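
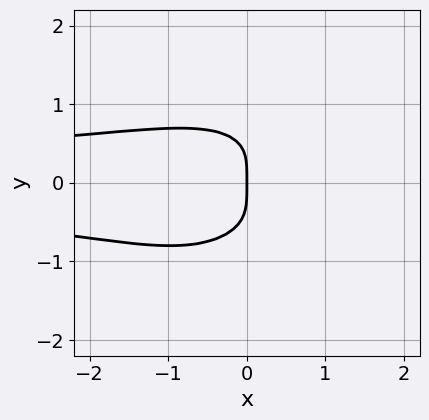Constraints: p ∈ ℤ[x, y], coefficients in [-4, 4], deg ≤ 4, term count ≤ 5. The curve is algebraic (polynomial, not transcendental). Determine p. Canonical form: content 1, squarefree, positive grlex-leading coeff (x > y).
deg p = 4. No degree-3 curve has this shape.
From the axis intercepts and sections: it crosses the x-axis at the gridline x = 0; it crosses the y-axis at the gridline y = 0.
Together with the visible shape, these determine p as stated.

2*x^2*y^2 - x*y^3 + 3*y^4 + 2*x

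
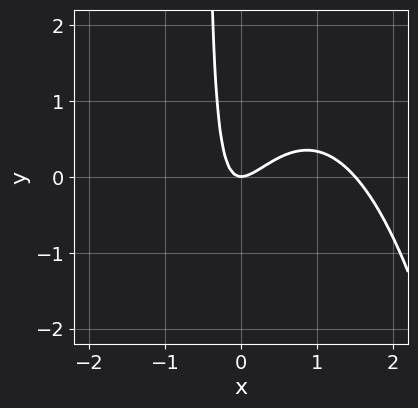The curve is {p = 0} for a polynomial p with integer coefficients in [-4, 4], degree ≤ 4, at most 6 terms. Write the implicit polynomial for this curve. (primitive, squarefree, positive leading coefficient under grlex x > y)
2*x^3 - 3*x^2 + 2*x*y + y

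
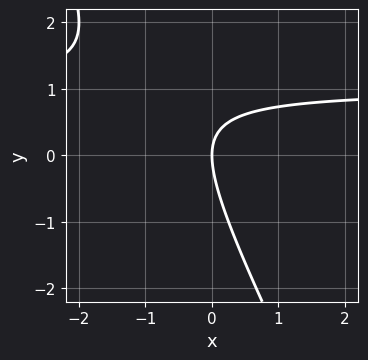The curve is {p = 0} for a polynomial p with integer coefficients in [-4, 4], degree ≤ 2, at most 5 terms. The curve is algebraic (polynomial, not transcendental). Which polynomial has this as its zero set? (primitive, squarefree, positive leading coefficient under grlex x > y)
1. Degree: a generic line meets the curve in up to 2 points, so deg p = 2.
2. Reading off the gridlines: it crosses the x-axis at the gridline x = 0; it crosses the y-axis at the gridline y = 0.
3. Assembling these constraints gives the stated polynomial.

2*x*y + y^2 - 2*x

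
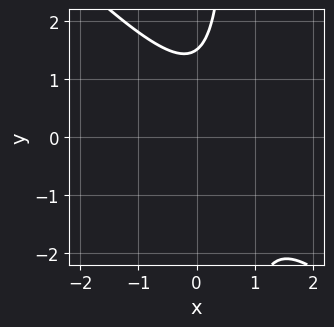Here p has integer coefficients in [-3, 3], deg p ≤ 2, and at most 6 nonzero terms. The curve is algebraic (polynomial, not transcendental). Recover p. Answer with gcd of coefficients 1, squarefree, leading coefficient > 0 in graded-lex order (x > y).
First, deg p = 2. No degree-1 curve has this shape.
Next, from the axis intercepts and sections: it misses every integer gridline on the x-axis.
Finally, fitting integer coefficients to these (and the overall shape) gives p.

3*x^2 + 3*x*y - 3*x - 2*y + 3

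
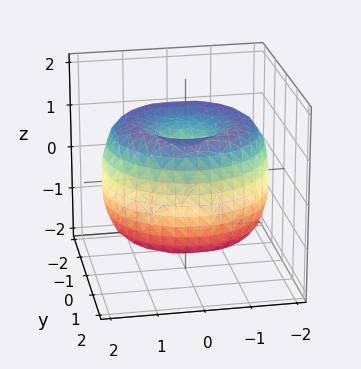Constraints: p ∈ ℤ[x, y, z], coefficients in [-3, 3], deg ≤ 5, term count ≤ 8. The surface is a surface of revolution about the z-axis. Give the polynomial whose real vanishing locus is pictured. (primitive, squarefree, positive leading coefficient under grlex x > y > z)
1. deg p = 4.
2. By symmetry, the surface is invariant under rotation about z: p = q(x² + y², z).
3. Observable constraints: a circular section at z = -1 has radius between 0 and 1.
4. Assembling these constraints gives the stated polynomial.

x^4 + 2*x^2*y^2 + y^4 - 3*x^2 - 3*y^2 + 2*z^2 - 1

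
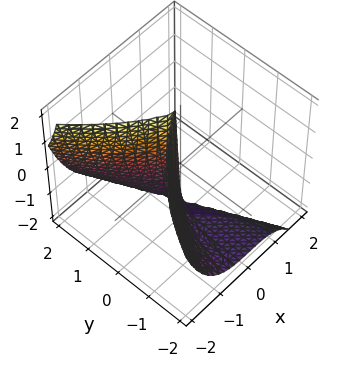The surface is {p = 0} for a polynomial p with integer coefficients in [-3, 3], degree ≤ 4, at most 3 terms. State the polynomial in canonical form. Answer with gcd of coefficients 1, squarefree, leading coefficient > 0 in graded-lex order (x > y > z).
2*x^3 + 2*y^2*z + 3*y^2

The degree is 3 — a generic line meets the surface in up to 3 points.
Reading off the gridlines: it meets the x-axis at x = 0 (among the integer gridlines); every point of the z-axis in the box is on the surface; it crosses the y-axis at the gridline y = 0.
Assembling these constraints gives the stated polynomial.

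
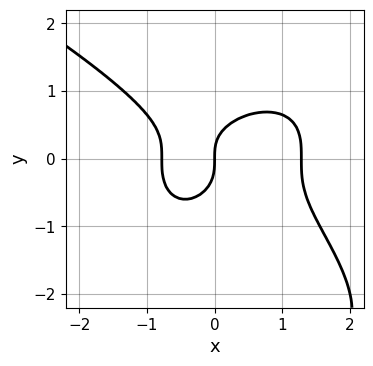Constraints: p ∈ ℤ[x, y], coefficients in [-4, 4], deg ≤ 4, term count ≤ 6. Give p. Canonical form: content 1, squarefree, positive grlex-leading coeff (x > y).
The degree is 4 — no degree-3 curve has this shape.
Reading off the gridlines: one y-axis crossing is at y = 0; one x-axis crossing is at x = 0.
These observations pin down the coefficients.

y^4 + 2*x^3 + 3*y^3 - x^2 - 2*x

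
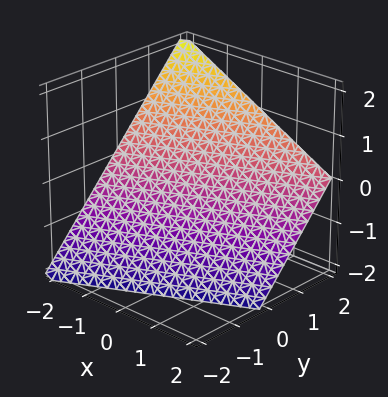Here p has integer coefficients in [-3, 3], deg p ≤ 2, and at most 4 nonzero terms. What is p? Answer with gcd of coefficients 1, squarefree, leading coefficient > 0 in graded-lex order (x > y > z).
(a) The degree is 1 — every cross-section is a straight line — this is a plane.
(b) Observable constraints: it crosses the y-axis at the gridline y = 1; it crosses the z-axis at the gridline z = -1.
(c) Assembling these constraints gives the stated polynomial.

x - 2*y + 2*z + 2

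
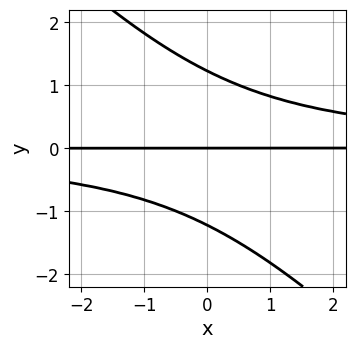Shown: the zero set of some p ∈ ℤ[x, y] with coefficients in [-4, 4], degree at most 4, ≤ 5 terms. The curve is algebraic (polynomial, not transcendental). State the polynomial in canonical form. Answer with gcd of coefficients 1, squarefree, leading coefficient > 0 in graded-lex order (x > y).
(a) deg p = 3. No degree-2 curve has this shape.
(b) Against the integer gridlines: it meets the y-axis at y = 0 (among the integer gridlines); the visible x-axis segment lies entirely on the curve.
(c) The integer polynomial consistent with all of this is the stated p.

2*x*y^2 + 2*y^3 - 3*y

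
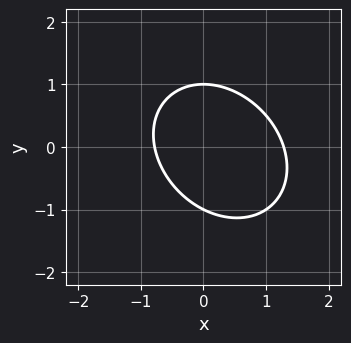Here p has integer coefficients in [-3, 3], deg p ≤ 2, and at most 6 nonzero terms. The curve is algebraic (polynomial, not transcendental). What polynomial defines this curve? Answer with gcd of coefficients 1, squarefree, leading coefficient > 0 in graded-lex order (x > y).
(a) Degree: the shape is more complex than any degree-1 curve, so deg p = 2.
(b) Against the integer gridlines: the y-axis gridline crossings are at y ∈ {-1, 1}.
(c) Matching integer coefficients to the picture gives p.

2*x^2 + x*y + 2*y^2 - x - 2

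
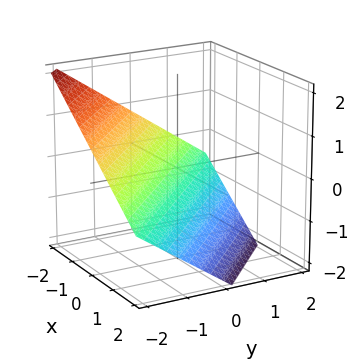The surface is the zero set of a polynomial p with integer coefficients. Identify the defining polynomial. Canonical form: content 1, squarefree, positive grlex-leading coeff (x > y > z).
2*x + 2*y + 3*z + 2

1. The degree is 1 — every cross-section is a straight line — this is a plane.
2. Checking where it meets the axes: it crosses the y-axis at the gridline y = -1; it crosses the x-axis at the gridline x = -1.
3. Matching integer coefficients to the picture gives p.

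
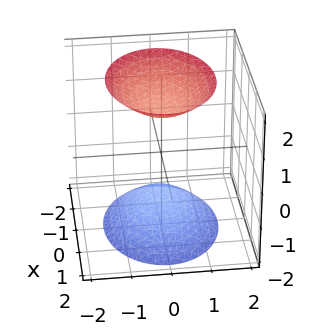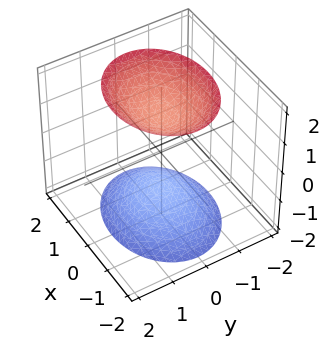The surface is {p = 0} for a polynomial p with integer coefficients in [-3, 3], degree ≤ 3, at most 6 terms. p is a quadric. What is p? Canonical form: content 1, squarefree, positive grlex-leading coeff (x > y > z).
2*x^2 + 3*y^2 - 2*z^2 + 3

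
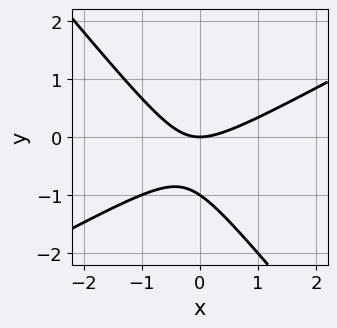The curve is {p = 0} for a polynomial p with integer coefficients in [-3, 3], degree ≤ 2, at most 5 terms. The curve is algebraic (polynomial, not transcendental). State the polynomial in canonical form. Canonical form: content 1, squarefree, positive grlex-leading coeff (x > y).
(a) Degree: the shape is more complex than any degree-1 curve, so deg p = 2.
(b) Checking where it meets the axes: it crosses the x-axis at the gridline x = 0; the y-axis gridline crossings are at y ∈ {-1, 0}.
(c) Solving for integer coefficients yields p as stated.

2*x^2 - 2*x*y - 3*y^2 - 3*y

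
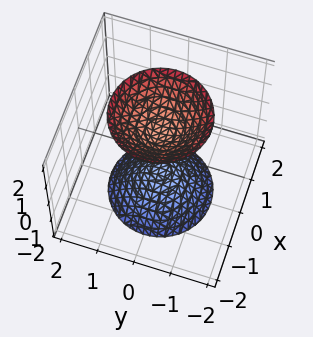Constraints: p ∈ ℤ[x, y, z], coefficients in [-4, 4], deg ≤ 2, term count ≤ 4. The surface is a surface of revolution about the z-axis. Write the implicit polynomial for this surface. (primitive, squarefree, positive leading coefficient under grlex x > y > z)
2*x^2 + 2*y^2 - z^2 + 1

There are 2 components. Treating them together as one polynomial.
The degree is 2 — a generic line meets the surface in up to 2 points.
Symmetry: every cross-section ⟂ z is a circle, so x, y appear only via x² + y².
From the visible intercepts: the z-axis gridline crossings are at z ∈ {-1, 1}; the surface avoids every integer x-axis point in the box; a circular section at z = -2 has radius between 1 and 2.
Fitting integer coefficients to these (and the overall shape) gives p.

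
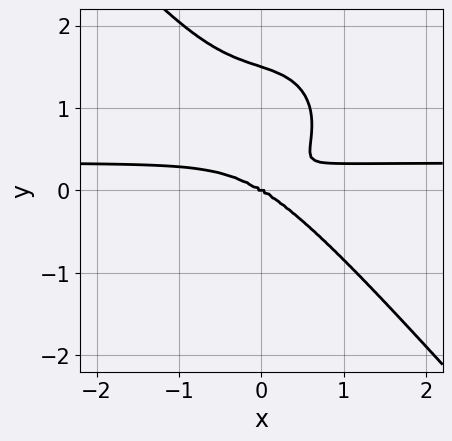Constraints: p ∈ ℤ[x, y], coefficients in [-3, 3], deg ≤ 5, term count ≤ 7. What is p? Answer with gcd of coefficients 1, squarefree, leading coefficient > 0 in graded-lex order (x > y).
3*x^3*y + 2*y^4 - x^3 + x*y^2 - 3*y^3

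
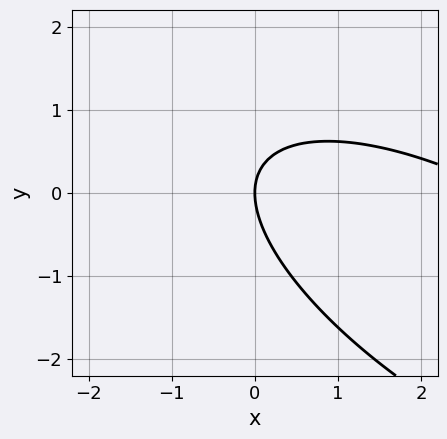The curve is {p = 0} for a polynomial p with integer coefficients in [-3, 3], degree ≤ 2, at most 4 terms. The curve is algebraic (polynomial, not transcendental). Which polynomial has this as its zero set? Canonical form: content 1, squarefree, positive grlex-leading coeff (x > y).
x^2 + 2*x*y + 2*y^2 - 3*x

Degree: no degree-1 curve has this shape, so deg p = 2.
From the visible intercepts: it meets the x-axis at x = 0 (among the integer gridlines); one y-axis crossing is at y = 0.
Together with the visible shape, these determine p as stated.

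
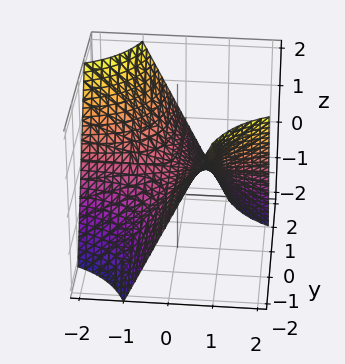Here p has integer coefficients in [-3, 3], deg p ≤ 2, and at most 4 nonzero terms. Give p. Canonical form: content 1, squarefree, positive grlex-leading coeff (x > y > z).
1. deg p = 2. A hyperbolic paraboloid; a quadric.
2. Against the integer gridlines: the visible x-axis segment lies entirely on the surface; one z-axis crossing is at z = 0; the visible y-axis segment lies entirely on the surface.
3. Together with the visible shape, these determine p as stated.

x*y + z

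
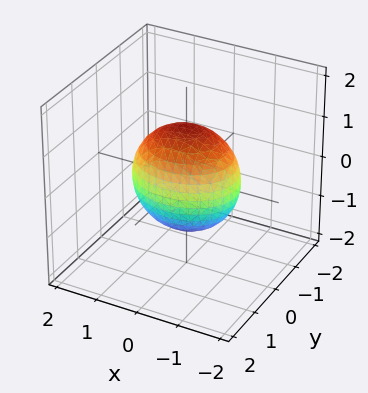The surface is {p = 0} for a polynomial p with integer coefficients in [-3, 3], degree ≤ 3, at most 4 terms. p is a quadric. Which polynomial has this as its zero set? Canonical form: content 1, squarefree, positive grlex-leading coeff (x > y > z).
1. deg p = 2.
2. Symmetries: the z ↦ −z reflection is a symmetry, so z appears only in even powers; the x ↦ −x reflection is a symmetry, so x appears only in even powers; the y ↦ −y reflection is a symmetry, so y appears only in even powers.
3. Against the integer gridlines: among the integer gridlines, it crosses the y-axis at y ∈ {-1, 1}.
4. Assembling these constraints gives the stated polynomial.

2*x^2 + 3*y^2 + 2*z^2 - 3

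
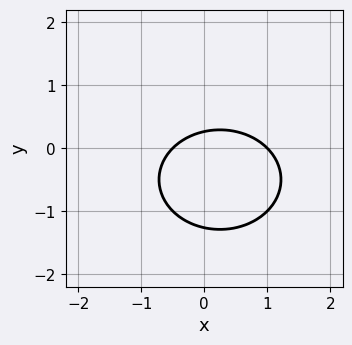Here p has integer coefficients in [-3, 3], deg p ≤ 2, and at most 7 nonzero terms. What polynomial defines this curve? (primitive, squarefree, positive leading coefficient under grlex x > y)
2*x^2 + 3*y^2 - x + 3*y - 1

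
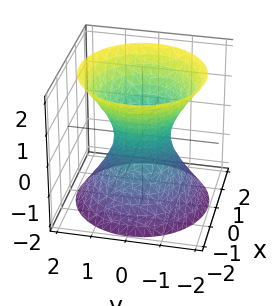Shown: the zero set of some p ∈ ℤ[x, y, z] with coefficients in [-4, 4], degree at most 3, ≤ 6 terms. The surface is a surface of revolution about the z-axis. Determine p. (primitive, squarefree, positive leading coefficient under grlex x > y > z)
3*x^2 + 3*y^2 - 2*z^2 - 2

deg p = 2.
By symmetry, every cross-section ⟂ z is a circle, so x, y appear only via x² + y².
From the visible intercepts: no z-intercept at any integer in the box; a circular section at z = 0 has radius between 0 and 1.
The integer polynomial consistent with all of this is the stated p.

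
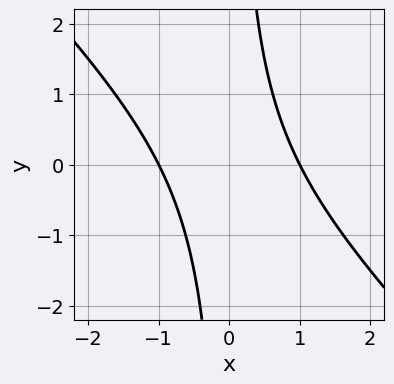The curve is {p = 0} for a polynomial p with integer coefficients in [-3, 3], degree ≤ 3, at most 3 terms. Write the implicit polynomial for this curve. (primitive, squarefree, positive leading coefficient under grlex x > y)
(a) The degree is 2 — no degree-1 curve has this shape.
(b) From the visible intercepts: no y-intercept at any integer in the box; among the integer gridlines, it crosses the x-axis at x ∈ {-1, 1}.
(c) Putting this together gives p.

x^2 + x*y - 1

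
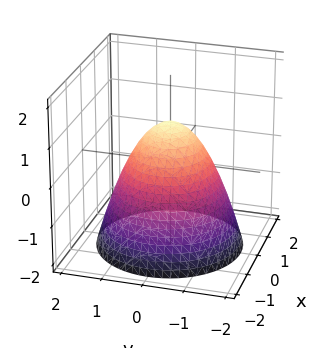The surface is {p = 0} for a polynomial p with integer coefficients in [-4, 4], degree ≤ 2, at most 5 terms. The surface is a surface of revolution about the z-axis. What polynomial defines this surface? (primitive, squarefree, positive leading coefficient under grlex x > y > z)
First, deg p = 2.
Next, symmetry: every cross-section ⟂ z is a circle, so x, y appear only via x² + y².
Next, from the axis intercepts and sections: a circular section at z = -2 has radius between 1 and 2; among the integer gridlines, it crosses the x-axis at x ∈ {-1, 1}; one z-axis crossing is at z = 1; among the integer gridlines, it crosses the y-axis at y ∈ {-1, 1}.
Finally, the integer polynomial consistent with all of this is the stated p.

x^2 + y^2 + z - 1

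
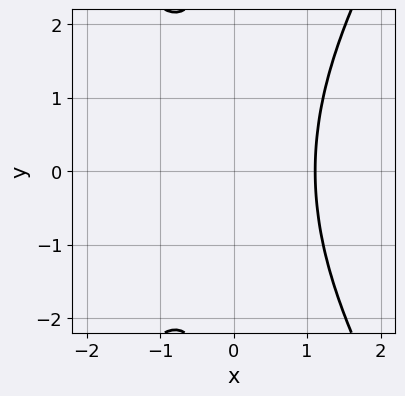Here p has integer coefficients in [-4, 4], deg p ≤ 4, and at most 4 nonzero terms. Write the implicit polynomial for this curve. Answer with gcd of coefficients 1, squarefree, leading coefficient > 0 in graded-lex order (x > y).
3*x^3 - x*y^2 - x - 3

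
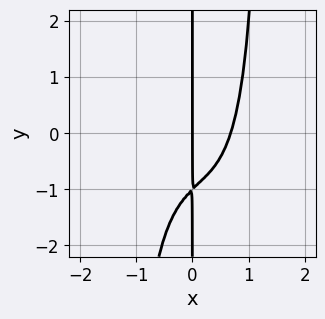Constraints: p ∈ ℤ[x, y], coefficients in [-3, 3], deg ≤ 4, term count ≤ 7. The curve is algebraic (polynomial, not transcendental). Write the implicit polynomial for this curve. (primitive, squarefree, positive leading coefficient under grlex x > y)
First, degree: the shape is more complex than any degree-3 curve, so deg p = 4.
Then, from the visible intercepts: it meets the x-axis at x = 0 (among the integer gridlines); the visible y-axis segment lies entirely on the curve.
Finally, solving for integer coefficients yields p as stated.

2*x^4 + x^3*y + 2*x^2 - 2*x*y - 2*x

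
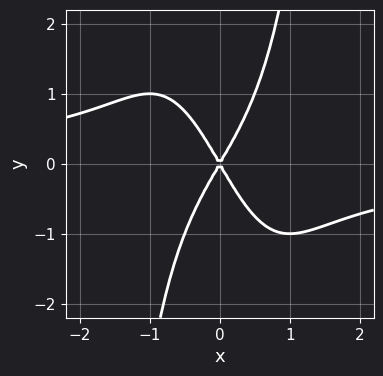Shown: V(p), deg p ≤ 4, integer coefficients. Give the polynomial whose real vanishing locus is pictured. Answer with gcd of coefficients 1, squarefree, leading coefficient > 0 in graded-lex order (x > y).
1. deg p = 4.
2. Reading off the gridlines: it crosses the x-axis at the gridline x = 0; it crosses the y-axis at the gridline y = 0.
3. Matching integer coefficients to the picture gives p.

2*x^3*y + 3*x^2 - y^2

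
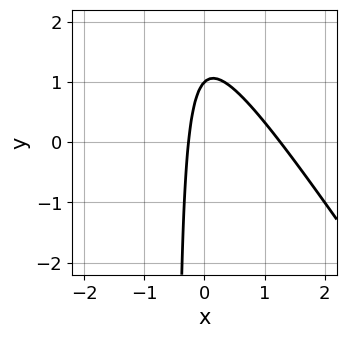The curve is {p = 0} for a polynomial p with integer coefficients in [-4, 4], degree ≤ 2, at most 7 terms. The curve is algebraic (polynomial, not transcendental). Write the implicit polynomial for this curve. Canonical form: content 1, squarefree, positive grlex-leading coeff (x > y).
The degree is 2 — a generic line meets the curve in up to 2 points.
Observable constraints: it crosses the y-axis at the gridline y = 1.
The integer polynomial consistent with all of this is the stated p.

3*x^2 + 2*x*y - 3*x + y - 1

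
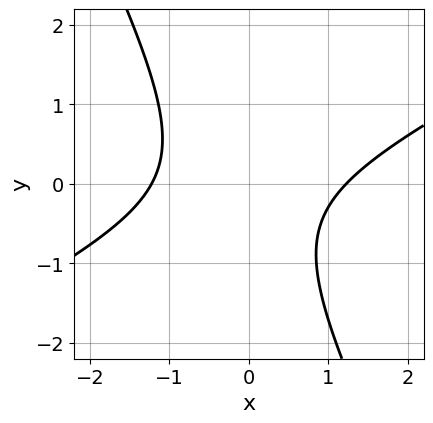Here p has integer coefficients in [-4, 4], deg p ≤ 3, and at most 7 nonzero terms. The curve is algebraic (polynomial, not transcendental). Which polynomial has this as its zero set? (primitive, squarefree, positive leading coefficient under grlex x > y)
1. deg p = 2. No degree-1 curve has this shape.
2. From the visible intercepts: it misses every integer gridline on the y-axis.
3. Together with the visible shape, these determine p as stated.

2*x^2 - 3*x*y - 2*y^2 - y - 3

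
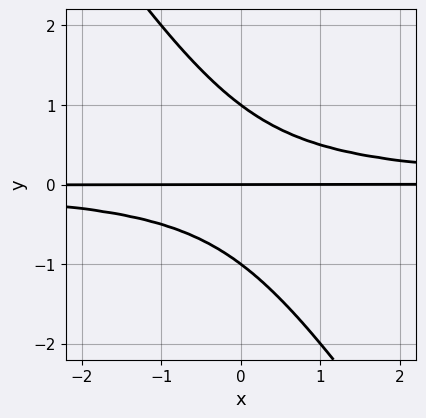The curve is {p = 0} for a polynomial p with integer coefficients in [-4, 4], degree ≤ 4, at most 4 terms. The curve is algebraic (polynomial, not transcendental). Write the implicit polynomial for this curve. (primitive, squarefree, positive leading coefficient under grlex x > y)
(a) The degree is 3 — a generic line meets the curve in up to 3 points.
(b) From the axis intercepts and sections: among the integer gridlines, it crosses the y-axis at y ∈ {-1, 0, 1}; the visible x-axis segment lies entirely on the curve.
(c) Matching integer coefficients to the picture gives p.

3*x*y^2 + 2*y^3 - 2*y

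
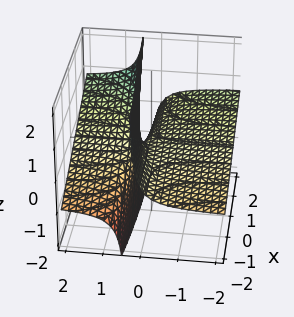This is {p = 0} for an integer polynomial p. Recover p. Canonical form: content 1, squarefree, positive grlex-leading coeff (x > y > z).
x*y - 3*y*z + z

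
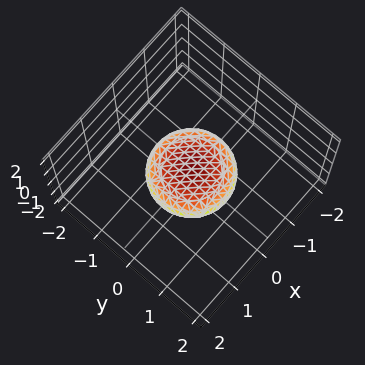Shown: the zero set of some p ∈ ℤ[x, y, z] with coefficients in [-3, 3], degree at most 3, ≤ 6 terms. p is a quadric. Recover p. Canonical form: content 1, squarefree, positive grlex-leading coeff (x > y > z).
x^2 + y^2 + 3*z^2 - 1

deg p = 2. A closed, bounded, convex surface; a quadric.
Symmetries: mirror symmetry z ↦ −z ⇒ only even powers of z; rotational symmetry about the z-axis ⇒ p depends on x, y only through x² + y².
Reading off the gridlines: the x-axis gridline crossings are at x ∈ {-1, 1}; among the integer gridlines, it crosses the y-axis at y ∈ {-1, 1}.
These observations pin down the coefficients.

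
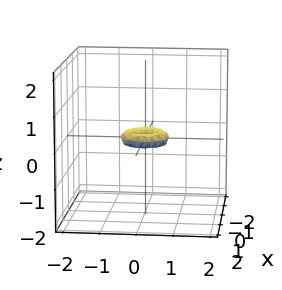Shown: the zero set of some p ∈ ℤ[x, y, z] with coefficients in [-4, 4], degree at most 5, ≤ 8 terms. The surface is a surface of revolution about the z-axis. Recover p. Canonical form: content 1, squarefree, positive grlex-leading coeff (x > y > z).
2*x^4 + 4*x^2*y^2 + 2*y^4 - x^2 - y^2 + 3*z^2

(a) The degree is 4 — no degree-3 surface has this shape.
(b) Symmetries: every cross-section ⟂ z is a circle, so x, y appear only via x² + y².
(c) Checking where it meets the axes: a circular section at z = 0 has radius between 0 and 1; it crosses the z-axis at the gridline z = 0.
(d) These observations pin down the coefficients.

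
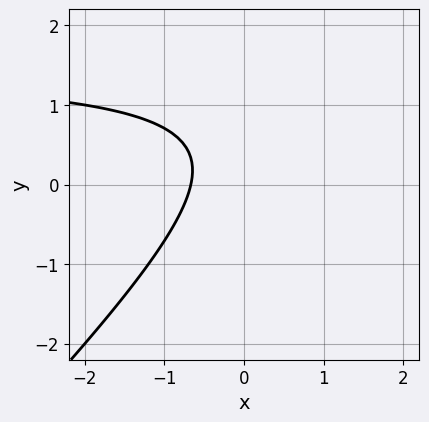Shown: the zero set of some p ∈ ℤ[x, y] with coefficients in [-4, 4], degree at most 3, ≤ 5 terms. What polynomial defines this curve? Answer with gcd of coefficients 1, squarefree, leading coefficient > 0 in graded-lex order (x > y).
2*x*y - 2*y^2 - 3*x + 2*y - 2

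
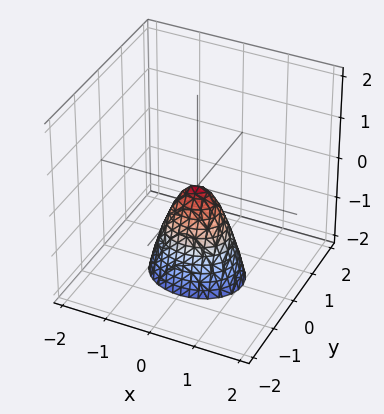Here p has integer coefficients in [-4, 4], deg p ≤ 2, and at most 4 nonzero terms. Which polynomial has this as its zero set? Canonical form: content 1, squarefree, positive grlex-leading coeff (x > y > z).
2*x^2 + 3*y^2 + z

(a) Degree: a single bowl opening along one axis; a quadric, so deg p = 2.
(b) Symmetries: it's symmetric under x → −x, forcing even powers of x; it's symmetric under y → −y, forcing even powers of y.
(c) From the visible intercepts: one y-axis crossing is at y = 0; one z-axis crossing is at z = 0; it meets the x-axis at x = 0 (among the integer gridlines).
(d) Together with the visible shape, these determine p as stated.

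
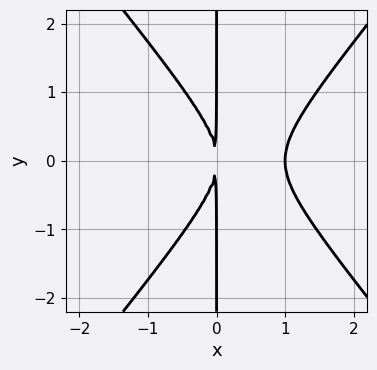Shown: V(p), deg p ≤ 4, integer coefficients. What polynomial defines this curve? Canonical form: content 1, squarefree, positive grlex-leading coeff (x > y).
3*x^3 - 2*x*y^2 - 3*x^2

The degree is 3 — no degree-2 curve has this shape.
Symmetries: it's symmetric under y → −y, forcing even powers of y.
Against the integer gridlines: it meets the x-axis at x = 1 (among the integer gridlines); the visible y-axis segment lies entirely on the curve.
Putting this together gives p.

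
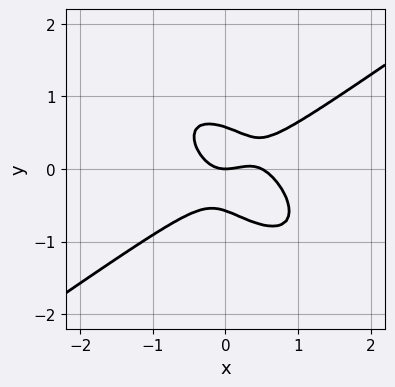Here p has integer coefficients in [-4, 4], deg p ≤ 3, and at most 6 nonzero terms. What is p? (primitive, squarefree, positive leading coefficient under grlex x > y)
2*x^3 - 2*x*y^2 - 3*y^3 - x^2 + y

(a) deg p = 3.
(b) Reading off the gridlines: one y-axis crossing is at y = 0; one x-axis crossing is at x = 0.
(c) Together with the visible shape, these determine p as stated.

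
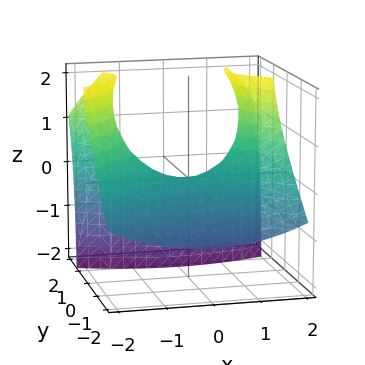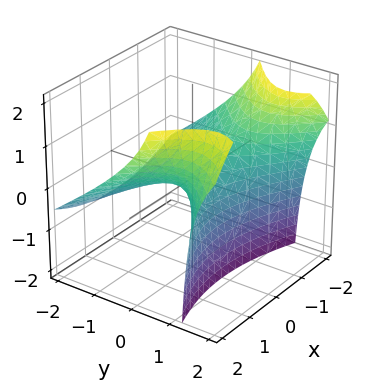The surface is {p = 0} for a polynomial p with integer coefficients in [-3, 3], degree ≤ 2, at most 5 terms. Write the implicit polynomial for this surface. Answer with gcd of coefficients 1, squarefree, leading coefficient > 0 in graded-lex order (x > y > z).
x^2 - 2*y^2 + 3*y*z - 3*z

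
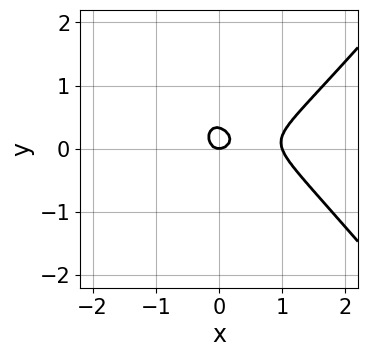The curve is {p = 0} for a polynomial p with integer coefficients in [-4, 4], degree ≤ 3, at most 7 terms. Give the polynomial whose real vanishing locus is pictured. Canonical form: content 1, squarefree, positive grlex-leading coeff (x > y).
3*x^3 - 2*x*y^2 - 3*x^2 - 3*y^2 + y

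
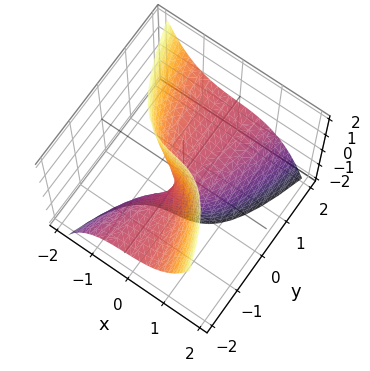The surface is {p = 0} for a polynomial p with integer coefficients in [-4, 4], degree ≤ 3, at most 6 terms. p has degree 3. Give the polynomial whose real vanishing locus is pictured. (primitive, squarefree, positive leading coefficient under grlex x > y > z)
The degree is 3 — no degree-2 surface has this shape.
Observable constraints: it meets the x-axis at x = 0 (among the integer gridlines); one z-axis crossing is at z = 0; every point of the y-axis in the box is on the surface.
Putting this together gives p.

2*x^3 + 3*y*z + x + z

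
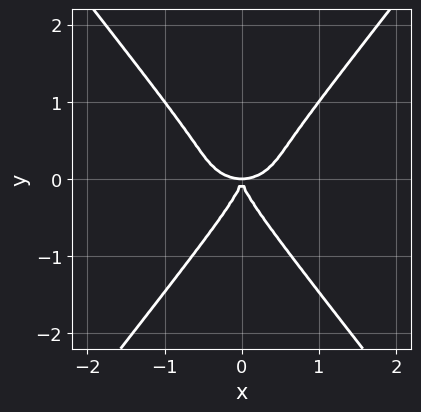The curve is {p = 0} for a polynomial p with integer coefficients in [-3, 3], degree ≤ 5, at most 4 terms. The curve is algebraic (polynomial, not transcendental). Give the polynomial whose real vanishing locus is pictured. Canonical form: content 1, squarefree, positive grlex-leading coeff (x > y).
x^4 + x^2*y^2 - y^4 - x^2*y

First, degree: the shape is more complex than any degree-3 curve, so deg p = 4.
Next, symmetries: mirror symmetry x ↦ −x ⇒ only even powers of x.
Then, from the visible intercepts: one y-axis crossing is at y = 0; it meets the x-axis at x = 0 (among the integer gridlines).
Finally, these observations pin down the coefficients.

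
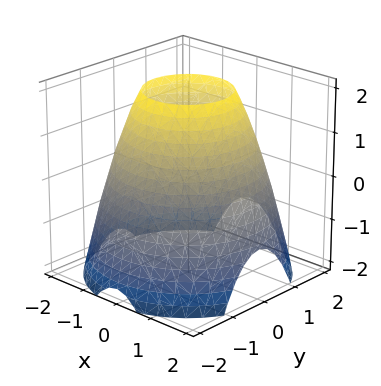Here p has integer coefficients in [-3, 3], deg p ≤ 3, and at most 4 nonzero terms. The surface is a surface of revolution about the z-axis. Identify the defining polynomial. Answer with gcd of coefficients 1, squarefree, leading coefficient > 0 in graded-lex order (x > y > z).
deg p = 2.
Symmetry: every cross-section ⟂ z is a circle, so x, y appear only via x² + y².
From the axis intercepts and sections: a circular section at z = 1 has radius between 1 and 2; the surface avoids every integer z-axis point in the box.
Solving for integer coefficients yields p as stated.

x^2 + y^2 + z - 3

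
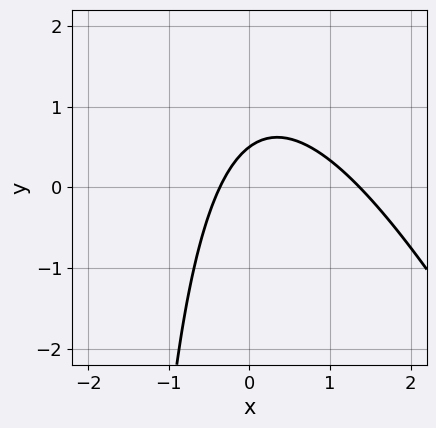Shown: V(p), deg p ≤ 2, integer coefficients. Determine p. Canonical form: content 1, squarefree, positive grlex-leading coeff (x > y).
2*x^2 + x*y - 2*x + 2*y - 1

First, degree: the shape is more complex than any degree-1 curve, so deg p = 2.
Finally, matching integer coefficients to the picture gives p.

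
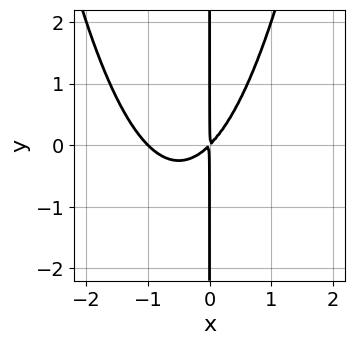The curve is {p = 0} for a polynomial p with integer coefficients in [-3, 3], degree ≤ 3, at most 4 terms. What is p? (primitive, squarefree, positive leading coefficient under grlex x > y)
(a) deg p = 3. No degree-2 curve has this shape.
(b) From the visible intercepts: every point of the y-axis in the box is on the curve; one x-axis crossing is at x = -1.
(c) Solving for integer coefficients yields p as stated.

x^3 + x^2 - x*y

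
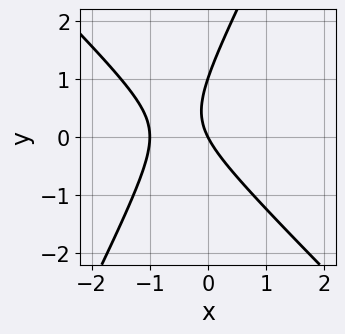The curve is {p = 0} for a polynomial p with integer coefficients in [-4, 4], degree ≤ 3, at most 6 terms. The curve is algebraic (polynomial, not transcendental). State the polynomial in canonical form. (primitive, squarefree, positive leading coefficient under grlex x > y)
2*x^2 + x*y - y^2 + 2*x + y

First, the degree is 2 — no degree-1 curve has this shape.
Next, checking where it meets the axes: among the integer gridlines, it crosses the x-axis at x ∈ {-1, 0}; the y-axis gridline crossings are at y ∈ {0, 1}.
Finally, together with the visible shape, these determine p as stated.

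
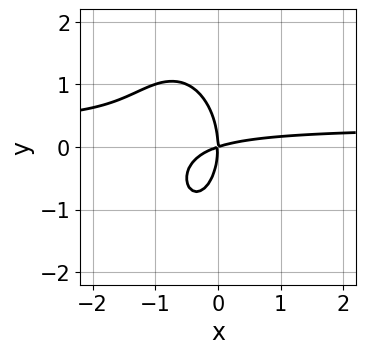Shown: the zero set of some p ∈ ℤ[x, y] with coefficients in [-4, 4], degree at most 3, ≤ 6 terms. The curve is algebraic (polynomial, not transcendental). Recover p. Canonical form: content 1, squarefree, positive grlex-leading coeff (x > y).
(a) deg p = 3.
(b) Checking where it meets the axes: it meets the x-axis at x = 0 (among the integer gridlines); one y-axis crossing is at y = 0.
(c) Together with the visible shape, these determine p as stated.

3*x^2*y + y^3 - x^2 + 3*x*y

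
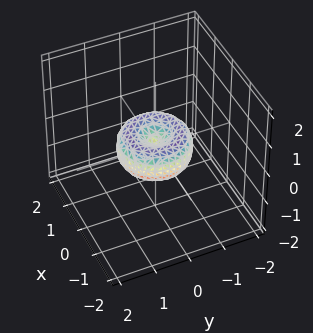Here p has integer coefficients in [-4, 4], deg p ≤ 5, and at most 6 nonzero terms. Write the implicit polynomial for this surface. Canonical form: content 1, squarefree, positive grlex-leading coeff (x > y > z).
deg p = 4. No degree-3 surface has this shape.
Symmetries: every cross-section ⟂ z is a circle, so x, y appear only via x² + y².
Reading off the gridlines: the y-axis gridline crossings are at y ∈ {-1, 0, 1}; the x-axis gridline crossings are at x ∈ {-1, 0, 1}.
Fitting integer coefficients to these (and the overall shape) gives p.

x^4 + 2*x^2*y^2 + y^4 - x^2 - y^2 + z^2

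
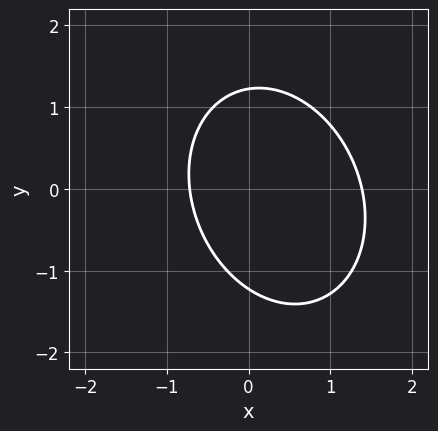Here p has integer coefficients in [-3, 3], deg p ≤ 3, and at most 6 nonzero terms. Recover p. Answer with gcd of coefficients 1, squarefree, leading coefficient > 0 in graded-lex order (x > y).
3*x^2 + x*y + 2*y^2 - 2*x - 3

(a) The degree is 2 — the shape is more complex than any degree-1 curve.
(b) Matching integer coefficients to the picture gives p.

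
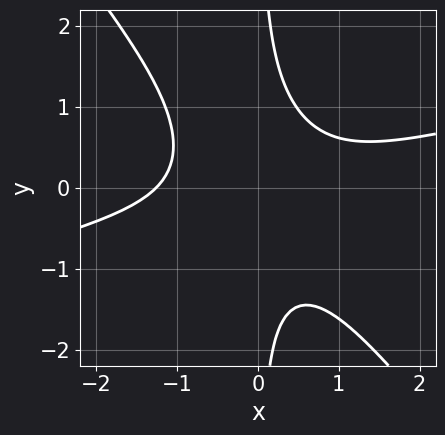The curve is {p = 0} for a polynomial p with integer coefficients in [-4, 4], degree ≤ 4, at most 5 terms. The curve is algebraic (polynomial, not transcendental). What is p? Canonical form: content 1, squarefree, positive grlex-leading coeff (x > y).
x^3 - 3*x^2*y - 3*x*y^2 + 2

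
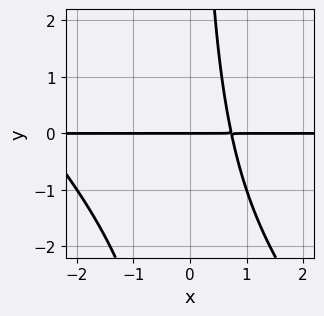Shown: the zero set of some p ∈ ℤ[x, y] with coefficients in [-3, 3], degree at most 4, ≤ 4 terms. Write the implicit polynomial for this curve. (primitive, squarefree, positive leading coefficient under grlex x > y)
(a) The degree is 3 — no degree-2 curve has this shape.
(b) Checking where it meets the axes: every point of the x-axis in the box is on the curve; it meets the y-axis at y = 0 (among the integer gridlines).
(c) Fitting integer coefficients to these (and the overall shape) gives p.

x^2*y + x*y^2 + 2*x*y - 2*y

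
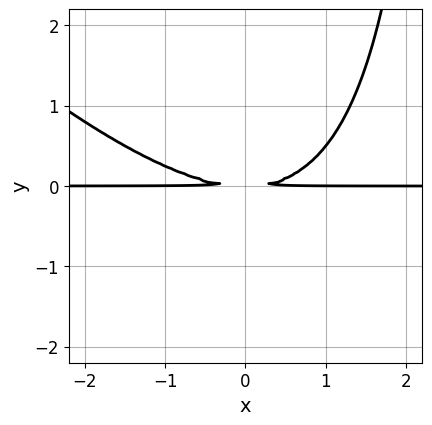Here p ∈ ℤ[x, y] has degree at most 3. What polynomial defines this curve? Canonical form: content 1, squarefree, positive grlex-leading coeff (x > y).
x^2*y + x*y^2 - 3*y^2

The degree is 3 — the shape is more complex than any degree-2 curve.
From the axis intercepts and sections: every point of the x-axis in the box is on the curve.
Matching integer coefficients to the picture gives p.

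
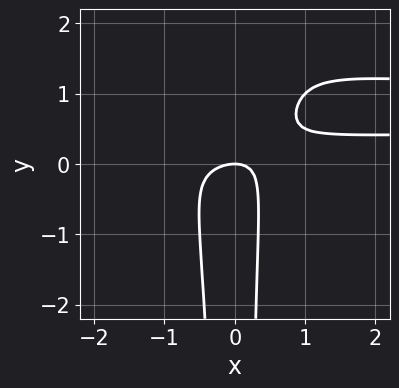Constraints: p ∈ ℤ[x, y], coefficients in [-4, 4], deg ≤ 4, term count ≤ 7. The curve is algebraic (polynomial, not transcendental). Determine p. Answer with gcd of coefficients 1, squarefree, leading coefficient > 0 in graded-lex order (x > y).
1. deg p = 4. A generic line meets the curve in up to 4 points.
2. Checking where it meets the axes: it crosses the y-axis at the gridline y = 0; it crosses the x-axis at the gridline x = 0.
3. Fitting integer coefficients to these (and the overall shape) gives p.

2*x^2*y^2 - 3*x^2*y + x^2 - x*y + y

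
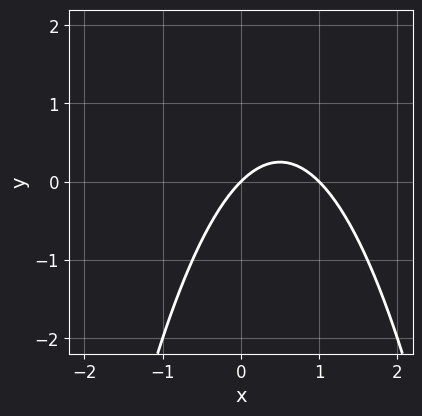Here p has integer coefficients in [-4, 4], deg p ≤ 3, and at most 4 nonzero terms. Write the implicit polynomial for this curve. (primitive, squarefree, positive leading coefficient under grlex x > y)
x^2 - x + y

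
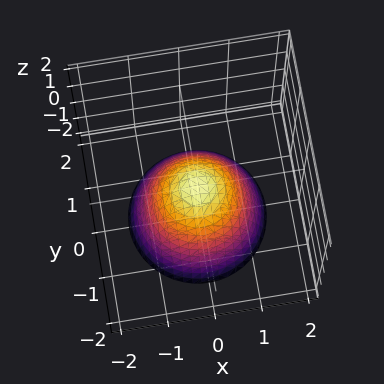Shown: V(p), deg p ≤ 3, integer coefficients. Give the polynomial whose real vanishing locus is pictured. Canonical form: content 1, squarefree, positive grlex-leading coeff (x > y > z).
x^2 + y^2 + z

1. The degree is 2 — a paraboloid; a quadric.
2. By symmetry, every cross-section ⟂ z is a circle, so x, y appear only via x² + y².
3. Reading off the gridlines: a circular section at z = -2 has radius between 1 and 2; it meets the z-axis at z = 0 (among the integer gridlines); it crosses the y-axis at the gridline y = 0.
4. Together with the visible shape, these determine p as stated.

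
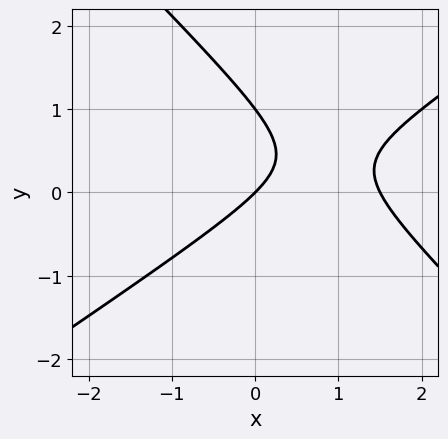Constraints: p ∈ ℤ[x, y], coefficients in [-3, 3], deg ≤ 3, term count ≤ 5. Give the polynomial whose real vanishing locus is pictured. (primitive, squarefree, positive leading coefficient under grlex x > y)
2*x^2 - x*y - 3*y^2 - 3*x + 3*y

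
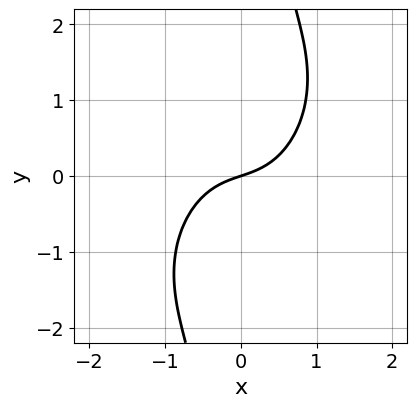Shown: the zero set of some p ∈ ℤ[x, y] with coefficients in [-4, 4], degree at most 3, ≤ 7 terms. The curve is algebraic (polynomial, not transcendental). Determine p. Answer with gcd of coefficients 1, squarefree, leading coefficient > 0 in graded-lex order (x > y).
3*x^3 - 2*x^2*y + 2*x*y^2 + x - 3*y

First, the degree is 3 — the shape is more complex than any degree-2 curve.
Next, from the visible intercepts: one x-axis crossing is at x = 0; one y-axis crossing is at y = 0.
Finally, together with the visible shape, these determine p as stated.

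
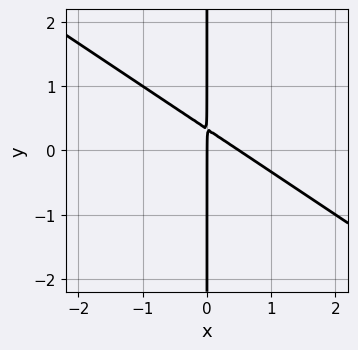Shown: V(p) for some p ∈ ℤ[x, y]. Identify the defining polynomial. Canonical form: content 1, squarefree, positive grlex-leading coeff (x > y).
2*x^2 + 3*x*y - x

1. The degree is 2 — a generic line meets the curve in up to 2 points.
2. From the visible intercepts: the visible y-axis segment lies entirely on the curve; it crosses the x-axis at the gridline x = 0.
3. Fitting integer coefficients to these (and the overall shape) gives p.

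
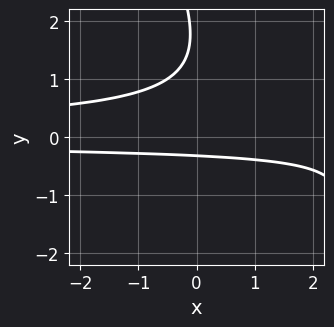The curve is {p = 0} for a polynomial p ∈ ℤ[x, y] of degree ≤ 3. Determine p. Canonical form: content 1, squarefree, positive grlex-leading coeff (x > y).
The degree is 3 — the shape is more complex than any degree-2 curve.
Reading off the gridlines: the curve avoids every integer x-axis point in the box.
Assembling these constraints gives the stated polynomial.

2*x*y^2 + y^3 - 3*y^2 + 2*y + 1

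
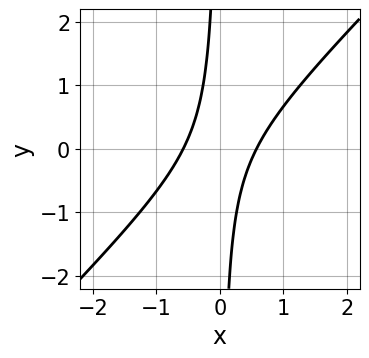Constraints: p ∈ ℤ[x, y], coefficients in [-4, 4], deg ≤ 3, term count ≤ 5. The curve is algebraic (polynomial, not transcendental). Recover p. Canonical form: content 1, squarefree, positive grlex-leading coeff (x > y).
3*x^2 - 3*x*y - 1

First, deg p = 2. The shape is more complex than any degree-1 curve.
Next, observable constraints: no y-intercept at any integer in the box.
Finally, assembling these constraints gives the stated polynomial.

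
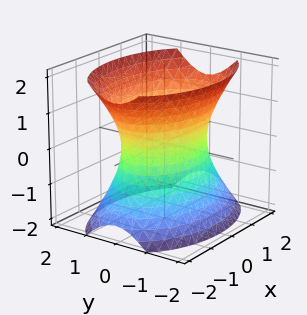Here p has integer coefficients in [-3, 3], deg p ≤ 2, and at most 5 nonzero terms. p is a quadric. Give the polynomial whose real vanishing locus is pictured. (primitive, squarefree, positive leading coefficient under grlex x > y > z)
The degree is 2 — an hourglass — one-sheet hyperboloid; a quadric.
Symmetries: mirror symmetry x ↦ −x ⇒ only even powers of x; mirror symmetry z ↦ −z ⇒ only even powers of z; mirror symmetry y ↦ −y ⇒ only even powers of y.
Checking where it meets the axes: no z-intercept at any integer in the box; among the integer gridlines, it crosses the y-axis at y ∈ {-1, 1}.
Matching integer coefficients to the picture gives p.

x^2 + 2*y^2 - z^2 - 2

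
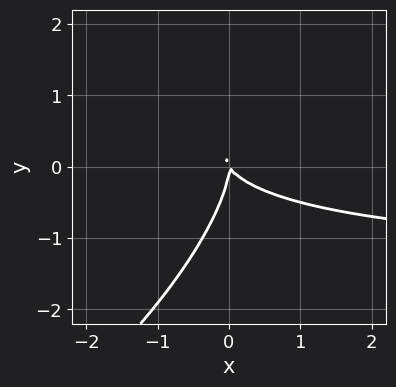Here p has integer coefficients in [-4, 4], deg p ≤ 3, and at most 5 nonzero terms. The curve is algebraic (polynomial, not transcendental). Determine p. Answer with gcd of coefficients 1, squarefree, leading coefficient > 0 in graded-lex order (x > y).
First, the degree is 3 — no degree-2 curve has this shape.
Next, against the integer gridlines: it meets the x-axis at x = 0 (among the integer gridlines); one y-axis crossing is at y = 0.
Finally, matching integer coefficients to the picture gives p.

2*x^2*y - 3*x*y^2 + 2*y^3 + 3*x^2 + 2*x*y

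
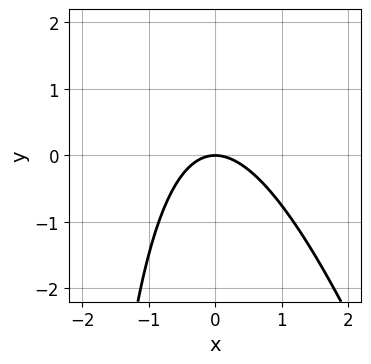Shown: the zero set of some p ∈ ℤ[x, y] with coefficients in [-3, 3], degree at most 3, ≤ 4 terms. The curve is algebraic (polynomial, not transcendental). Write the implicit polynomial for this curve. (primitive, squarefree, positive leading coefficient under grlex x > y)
3*x^2 + x*y + 3*y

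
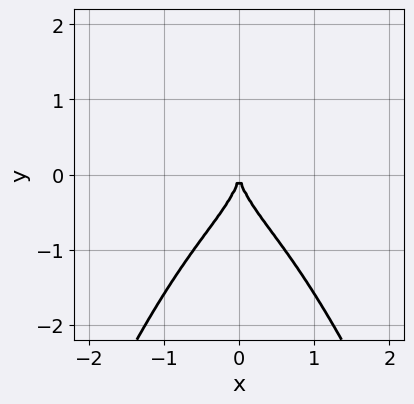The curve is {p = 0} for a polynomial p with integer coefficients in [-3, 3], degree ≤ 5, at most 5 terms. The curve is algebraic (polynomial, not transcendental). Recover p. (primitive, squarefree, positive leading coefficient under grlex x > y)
2*x^4 + y^3 + 2*x^2

1. The degree is 4 — no degree-3 curve has this shape.
2. Symmetries: mirror symmetry x ↦ −x ⇒ only even powers of x.
3. From the visible intercepts: one x-axis crossing is at x = 0; it crosses the y-axis at the gridline y = 0.
4. The integer polynomial consistent with all of this is the stated p.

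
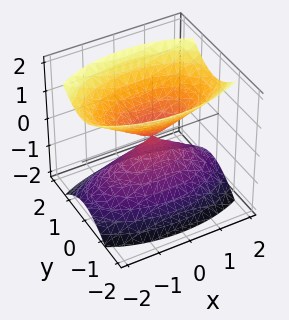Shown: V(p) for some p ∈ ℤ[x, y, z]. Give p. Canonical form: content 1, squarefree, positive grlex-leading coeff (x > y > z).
x^2 + 3*y^2 - 2*z^2

First, I count 2 distinct pieces. Treating them together as one polynomial.
Next, deg p = 2. A double cone through the origin; a quadric.
Next, symmetries: it's symmetric under x → −x, forcing even powers of x; mirror symmetry y ↦ −y ⇒ only even powers of y; mirror symmetry z ↦ −z ⇒ only even powers of z.
Then, from the axis intercepts and sections: one z-axis crossing is at z = 0; it crosses the x-axis at the gridline x = 0; it crosses the y-axis at the gridline y = 0.
Finally, solving for integer coefficients yields p as stated.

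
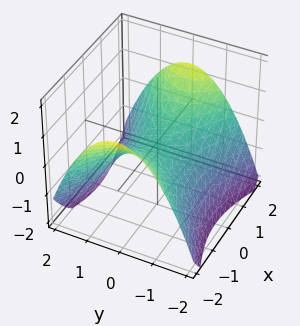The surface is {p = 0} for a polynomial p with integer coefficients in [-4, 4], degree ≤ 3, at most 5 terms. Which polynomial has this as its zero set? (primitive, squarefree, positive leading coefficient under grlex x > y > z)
x^2 - 2*y^2 - 3*z

deg p = 2.
Symmetries: the x ↦ −x reflection is a symmetry, so x appears only in even powers; the y ↦ −y reflection is a symmetry, so y appears only in even powers.
From the visible intercepts: one z-axis crossing is at z = 0; it crosses the x-axis at the gridline x = 0.
The integer polynomial consistent with all of this is the stated p.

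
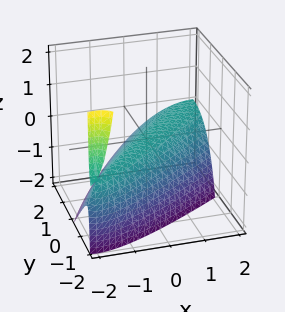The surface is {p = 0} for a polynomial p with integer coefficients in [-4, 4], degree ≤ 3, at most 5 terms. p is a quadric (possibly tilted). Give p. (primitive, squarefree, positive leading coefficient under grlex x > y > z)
The degree is 2 — a generic line meets the surface in up to 2 points.
From the visible intercepts: it meets the y-axis at y = 0 (among the integer gridlines); it crosses the z-axis at the gridline z = 0; it crosses the x-axis at the gridline x = 0.
Matching integer coefficients to the picture gives p.

x^2 - 2*x*y + y^2 + y*z + 2*z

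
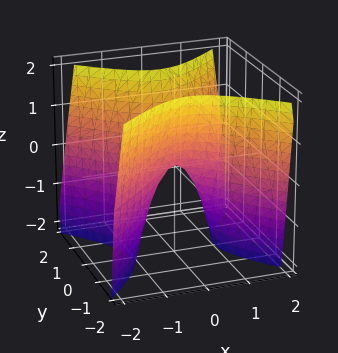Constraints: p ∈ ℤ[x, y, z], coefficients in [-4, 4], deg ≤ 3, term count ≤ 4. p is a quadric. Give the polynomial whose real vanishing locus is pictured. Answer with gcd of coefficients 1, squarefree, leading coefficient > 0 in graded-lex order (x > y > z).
2*x^2 - 2*y^2 + z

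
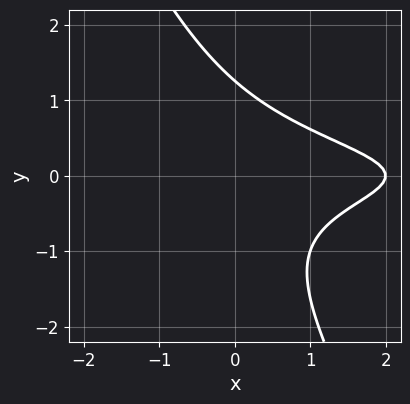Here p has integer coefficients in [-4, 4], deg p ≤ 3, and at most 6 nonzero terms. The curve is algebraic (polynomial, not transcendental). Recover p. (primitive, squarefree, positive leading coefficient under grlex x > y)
2*x*y^2 + y^3 + x - 2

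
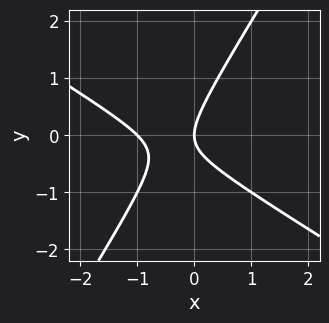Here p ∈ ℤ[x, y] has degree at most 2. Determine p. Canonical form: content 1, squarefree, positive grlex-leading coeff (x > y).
(a) deg p = 2.
(b) From the axis intercepts and sections: it meets the y-axis at y = 0 (among the integer gridlines); among the integer gridlines, it crosses the x-axis at x ∈ {-1, 0}.
(c) Together with the visible shape, these determine p as stated.

x^2 + x*y - y^2 + x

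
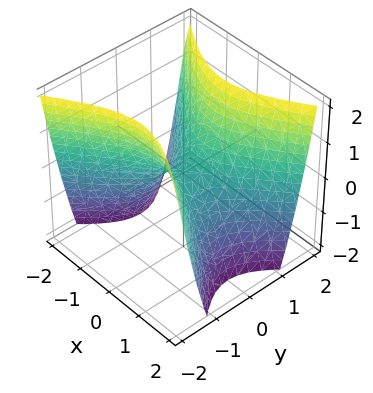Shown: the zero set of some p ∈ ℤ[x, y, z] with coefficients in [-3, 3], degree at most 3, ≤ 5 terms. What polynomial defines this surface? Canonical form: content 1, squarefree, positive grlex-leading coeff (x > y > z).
deg p = 2. A hyperbolic paraboloid; a quadric.
Symmetries: mirror symmetry y ↦ −y ⇒ only even powers of y; mirror symmetry x ↦ −x ⇒ only even powers of x.
Observable constraints: it crosses the y-axis at the gridline y = 0; one z-axis crossing is at z = 0; one x-axis crossing is at x = 0.
Assembling these constraints gives the stated polynomial.

2*x^2 - 3*y^2 + 2*z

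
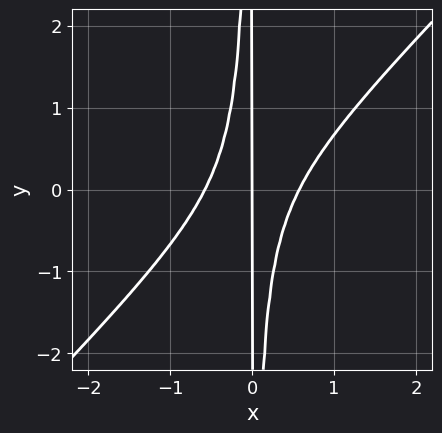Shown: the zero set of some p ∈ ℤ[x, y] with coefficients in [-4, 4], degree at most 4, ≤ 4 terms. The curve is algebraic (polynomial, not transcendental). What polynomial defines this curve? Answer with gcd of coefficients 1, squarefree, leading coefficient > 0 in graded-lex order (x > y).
3*x^3 - 3*x^2*y - x

First, degree: the shape is more complex than any degree-2 curve, so deg p = 3.
Next, checking where it meets the axes: every point of the y-axis in the box is on the curve; one x-axis crossing is at x = 0.
Finally, the integer polynomial consistent with all of this is the stated p.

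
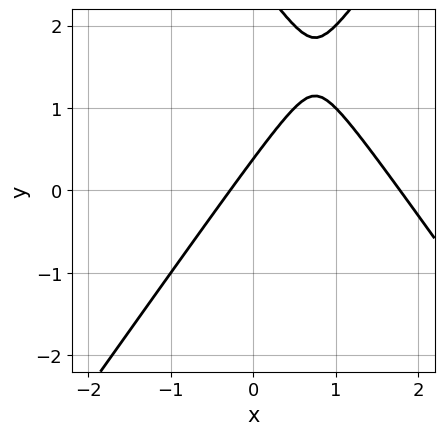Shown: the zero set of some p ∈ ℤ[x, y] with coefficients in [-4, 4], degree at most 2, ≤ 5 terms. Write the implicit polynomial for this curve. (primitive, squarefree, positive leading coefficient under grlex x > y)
2*x^2 - y^2 - 3*x + 3*y - 1

1. deg p = 2. A generic line meets the curve in up to 2 points.
2. The integer polynomial consistent with all of this is the stated p.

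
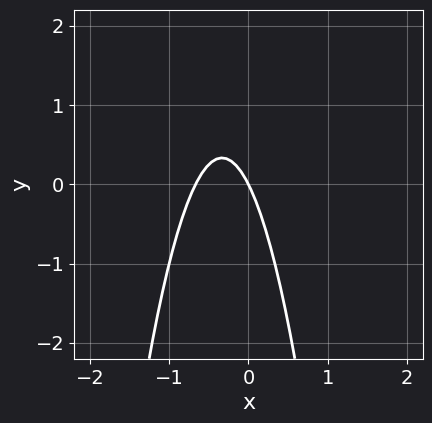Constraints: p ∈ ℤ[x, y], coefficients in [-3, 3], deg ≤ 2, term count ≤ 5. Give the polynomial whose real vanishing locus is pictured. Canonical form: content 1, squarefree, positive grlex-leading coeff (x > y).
First, degree: the shape is more complex than any degree-1 curve, so deg p = 2.
Next, against the integer gridlines: it meets the x-axis at x = 0 (among the integer gridlines); one y-axis crossing is at y = 0.
Finally, fitting integer coefficients to these (and the overall shape) gives p.

3*x^2 + 2*x + y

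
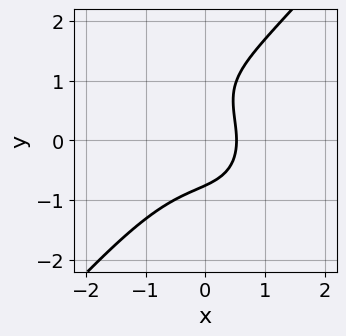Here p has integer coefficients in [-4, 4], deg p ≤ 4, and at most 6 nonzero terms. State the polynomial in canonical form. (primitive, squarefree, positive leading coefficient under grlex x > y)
3*x^3 - 2*y^3 + 2*y^2 + 3*x - 2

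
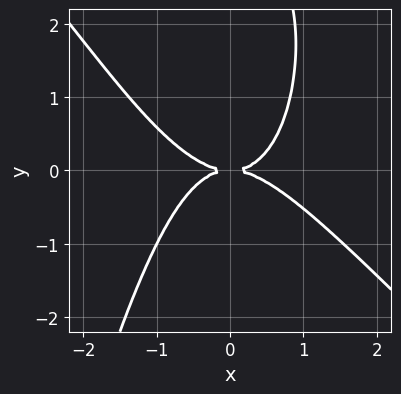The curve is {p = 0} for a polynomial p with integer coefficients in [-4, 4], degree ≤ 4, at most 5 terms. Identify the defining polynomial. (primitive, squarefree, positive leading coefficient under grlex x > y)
2*x^4 + 2*x^3*y + y^3 - 3*y^2

First, degree: no degree-3 curve has this shape, so deg p = 4.
Then, from the visible intercepts: it meets the x-axis at x = 0 (among the integer gridlines); it crosses the y-axis at the gridline y = 0.
Finally, solving for integer coefficients yields p as stated.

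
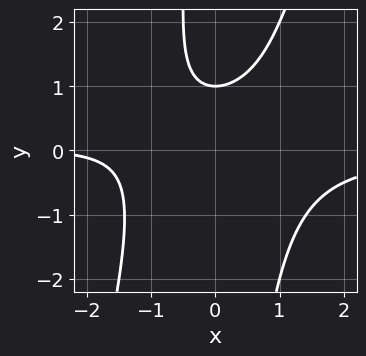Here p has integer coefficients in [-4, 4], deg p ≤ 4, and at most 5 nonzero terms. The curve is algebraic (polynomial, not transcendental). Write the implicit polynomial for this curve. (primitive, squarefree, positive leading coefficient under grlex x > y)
3*x^2*y - x*y^2 + x - 3*y + 3

First, deg p = 3. No degree-2 curve has this shape.
Then, from the axis intercepts and sections: one y-axis crossing is at y = 1; no x-intercept at any integer in the box.
Finally, putting this together gives p.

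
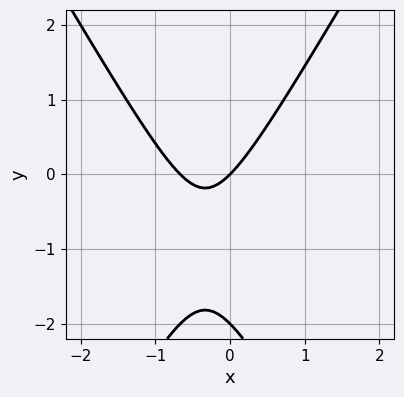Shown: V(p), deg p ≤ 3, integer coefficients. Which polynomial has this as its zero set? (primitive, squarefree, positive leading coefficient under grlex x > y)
3*x^2 - y^2 + 2*x - 2*y

1. Degree: no degree-1 curve has this shape, so deg p = 2.
2. From the visible intercepts: it crosses the x-axis at the gridline x = 0; the y-axis gridline crossings are at y ∈ {-2, 0}.
3. Putting this together gives p.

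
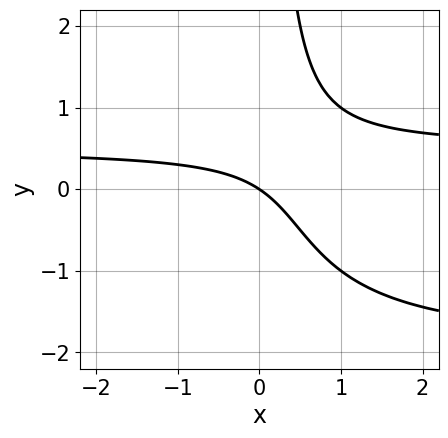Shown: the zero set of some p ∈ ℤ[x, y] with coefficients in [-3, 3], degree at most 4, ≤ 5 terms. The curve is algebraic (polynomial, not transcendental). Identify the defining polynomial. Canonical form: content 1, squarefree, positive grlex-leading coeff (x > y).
2*x*y^2 + 3*x*y - 2*x - 3*y

(a) deg p = 3.
(b) Against the integer gridlines: it crosses the x-axis at the gridline x = 0; it meets the y-axis at y = 0 (among the integer gridlines).
(c) The integer polynomial consistent with all of this is the stated p.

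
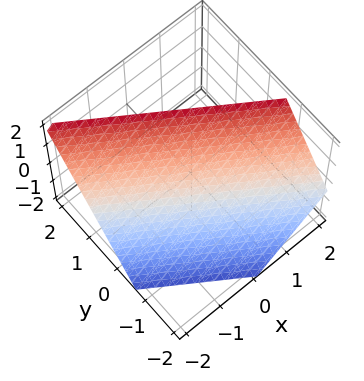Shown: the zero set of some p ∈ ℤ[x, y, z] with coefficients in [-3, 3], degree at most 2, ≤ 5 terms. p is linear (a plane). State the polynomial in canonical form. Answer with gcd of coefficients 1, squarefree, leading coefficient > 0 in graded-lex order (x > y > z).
1. The degree is 1 — the surface is flat (a plane).
2. Reading off the gridlines: one z-axis crossing is at z = 1; it meets the x-axis at x = -1 (among the integer gridlines).
3. These observations pin down the coefficients.

2*x + 3*y - 2*z + 2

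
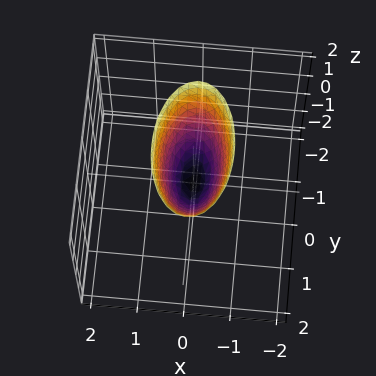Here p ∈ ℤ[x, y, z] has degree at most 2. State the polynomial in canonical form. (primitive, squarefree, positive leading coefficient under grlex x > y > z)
deg p = 2. A paraboloid; a quadric.
Symmetries: it's symmetric under y → −y, forcing even powers of y; the x ↦ −x reflection is a symmetry, so x appears only in even powers.
From the visible intercepts: it crosses the y-axis at the gridline y = 0; it crosses the x-axis at the gridline x = 0.
Assembling these constraints gives the stated polynomial.

3*x^2 + y^2 - z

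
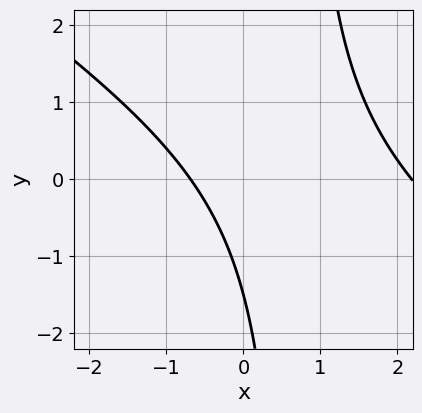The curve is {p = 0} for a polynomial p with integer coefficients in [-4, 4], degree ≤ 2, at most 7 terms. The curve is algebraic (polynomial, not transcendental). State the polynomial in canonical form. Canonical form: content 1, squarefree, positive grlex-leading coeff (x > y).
2*x^2 + 3*x*y - 3*x - 2*y - 3

(a) deg p = 2. The shape is more complex than any degree-1 curve.
(b) Solving for integer coefficients yields p as stated.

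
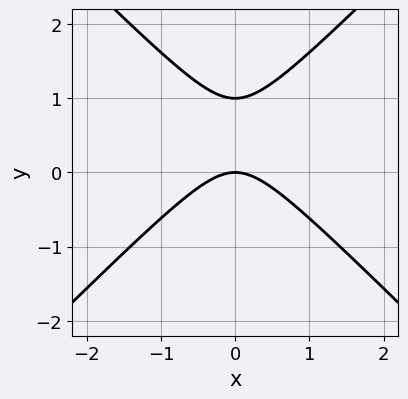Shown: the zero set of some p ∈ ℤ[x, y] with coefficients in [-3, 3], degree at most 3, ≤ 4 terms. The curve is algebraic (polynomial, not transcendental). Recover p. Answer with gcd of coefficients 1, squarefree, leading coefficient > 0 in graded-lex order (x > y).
x^2 - y^2 + y

First, deg p = 2. A generic line meets the curve in up to 2 points.
Next, symmetries: it's symmetric under x → −x, forcing even powers of x.
Then, reading off the gridlines: the y-axis gridline crossings are at y ∈ {0, 1}; it meets the x-axis at x = 0 (among the integer gridlines).
Finally, assembling these constraints gives the stated polynomial.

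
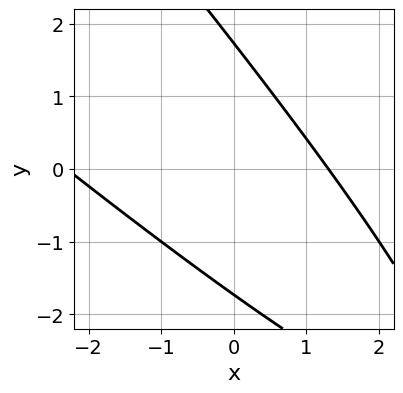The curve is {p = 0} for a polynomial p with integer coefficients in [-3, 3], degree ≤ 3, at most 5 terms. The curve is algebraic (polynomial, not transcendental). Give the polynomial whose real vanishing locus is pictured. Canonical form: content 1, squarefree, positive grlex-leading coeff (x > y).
x^2 + 2*x*y + y^2 + x - 3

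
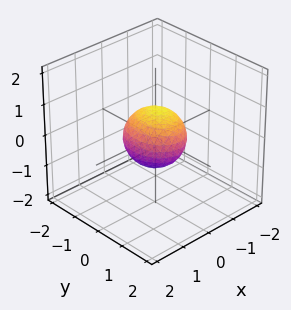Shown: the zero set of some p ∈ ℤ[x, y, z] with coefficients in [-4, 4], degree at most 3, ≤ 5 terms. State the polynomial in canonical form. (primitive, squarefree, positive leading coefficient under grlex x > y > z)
(a) The degree is 2 — a generic line meets the surface in up to 2 points.
(b) Checking where it meets the axes: the y-axis gridline crossings are at y ∈ {-1, 1}.
(c) Matching integer coefficients to the picture gives p.

3*x^2 + x*z + 2*y^2 + 3*z^2 - 2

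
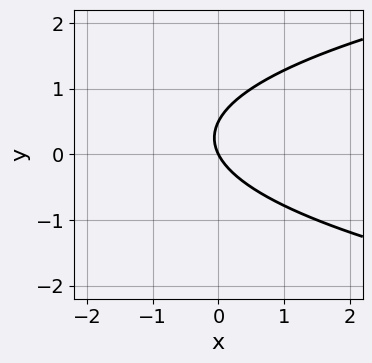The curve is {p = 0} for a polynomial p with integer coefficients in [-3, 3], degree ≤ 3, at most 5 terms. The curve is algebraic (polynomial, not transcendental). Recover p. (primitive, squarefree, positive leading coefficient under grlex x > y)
(a) deg p = 2. The shape is more complex than any degree-1 curve.
(b) Observable constraints: one y-axis crossing is at y = 0; it meets the x-axis at x = 0 (among the integer gridlines).
(c) Solving for integer coefficients yields p as stated.

2*y^2 - 2*x - y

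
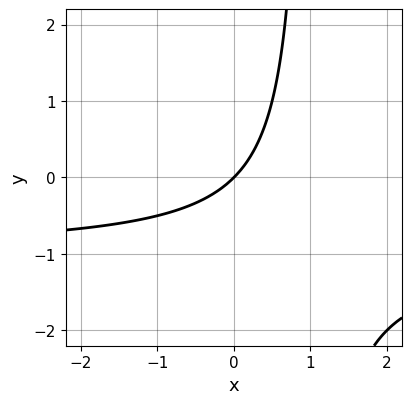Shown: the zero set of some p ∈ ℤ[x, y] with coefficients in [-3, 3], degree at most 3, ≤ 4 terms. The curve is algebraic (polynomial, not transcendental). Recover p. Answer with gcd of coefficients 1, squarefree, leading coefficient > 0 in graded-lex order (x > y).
x*y + x - y

(a) The degree is 2 — a generic line meets the curve in up to 2 points.
(b) Against the integer gridlines: it crosses the y-axis at the gridline y = 0; it meets the x-axis at x = 0 (among the integer gridlines).
(c) These observations pin down the coefficients.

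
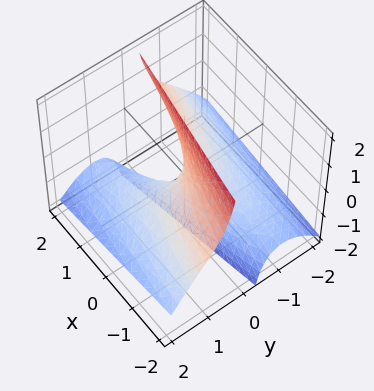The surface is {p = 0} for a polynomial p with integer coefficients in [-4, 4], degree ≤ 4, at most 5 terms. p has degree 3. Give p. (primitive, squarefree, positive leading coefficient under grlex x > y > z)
y^3 + 3*y*z + x

First, deg p = 3.
Then, from the visible intercepts: one x-axis crossing is at x = 0; it crosses the y-axis at the gridline y = 0; the visible z-axis segment lies entirely on the surface.
Finally, putting this together gives p.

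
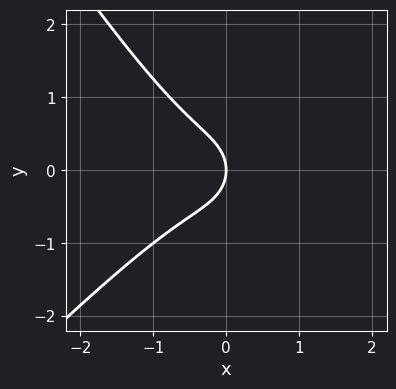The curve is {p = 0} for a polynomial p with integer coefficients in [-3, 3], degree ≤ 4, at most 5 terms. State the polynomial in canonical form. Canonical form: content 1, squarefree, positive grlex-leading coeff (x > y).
First, degree: the shape is more complex than any degree-2 curve, so deg p = 3.
Then, against the integer gridlines: it crosses the x-axis at the gridline x = 0; it crosses the y-axis at the gridline y = 0.
Finally, the integer polynomial consistent with all of this is the stated p.

3*x^3 - x^2*y - 2*x*y^2 + 2*y^2 + 2*x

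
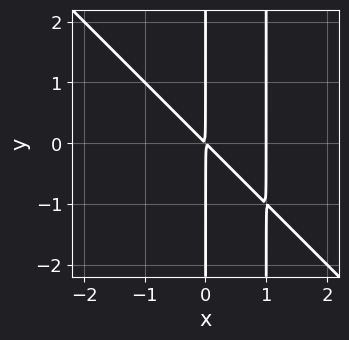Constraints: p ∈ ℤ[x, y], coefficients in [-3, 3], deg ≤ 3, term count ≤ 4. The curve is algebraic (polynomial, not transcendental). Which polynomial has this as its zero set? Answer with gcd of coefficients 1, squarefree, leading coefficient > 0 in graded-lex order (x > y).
x^3 + x^2*y - x^2 - x*y

(a) The degree is 3 — the shape is more complex than any degree-2 curve.
(b) From the axis intercepts and sections: the visible y-axis segment lies entirely on the curve; it crosses the x-axis at the gridline x = 1.
(c) Putting this together gives p.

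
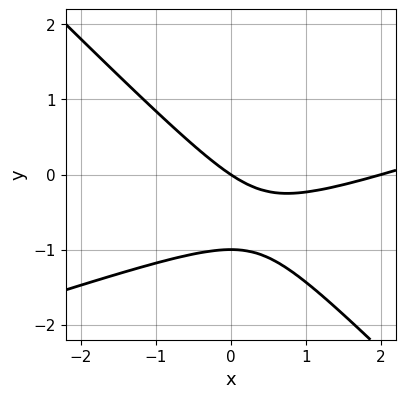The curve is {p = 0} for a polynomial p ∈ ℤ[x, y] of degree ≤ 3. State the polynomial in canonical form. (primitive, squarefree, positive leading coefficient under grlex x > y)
x^2 - 2*x*y - 3*y^2 - 2*x - 3*y

First, the degree is 2 — a generic line meets the curve in up to 2 points.
Next, against the integer gridlines: the x-axis gridline crossings are at x ∈ {0, 2}; among the integer gridlines, it crosses the y-axis at y ∈ {-1, 0}.
Finally, these observations pin down the coefficients.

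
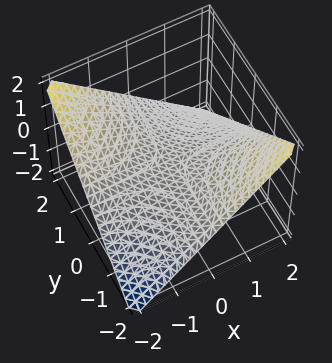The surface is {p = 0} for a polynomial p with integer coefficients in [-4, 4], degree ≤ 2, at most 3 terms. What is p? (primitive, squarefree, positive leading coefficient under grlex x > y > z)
First, the degree is 2 — a hyperbolic paraboloid; a quadric.
Next, from the axis intercepts and sections: every point of the y-axis in the box is on the surface; one z-axis crossing is at z = 0; every point of the x-axis in the box is on the surface.
Finally, the integer polynomial consistent with all of this is the stated p.

x*y + 2*z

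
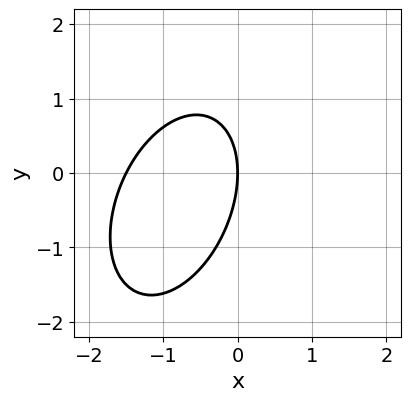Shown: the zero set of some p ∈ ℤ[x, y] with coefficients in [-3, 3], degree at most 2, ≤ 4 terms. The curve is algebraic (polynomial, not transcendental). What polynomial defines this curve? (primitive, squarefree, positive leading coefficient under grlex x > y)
1. The degree is 2 — the shape is more complex than any degree-1 curve.
2. Against the integer gridlines: it crosses the y-axis at the gridline y = 0; it crosses the x-axis at the gridline x = 0.
3. The integer polynomial consistent with all of this is the stated p.

2*x^2 - x*y + y^2 + 3*x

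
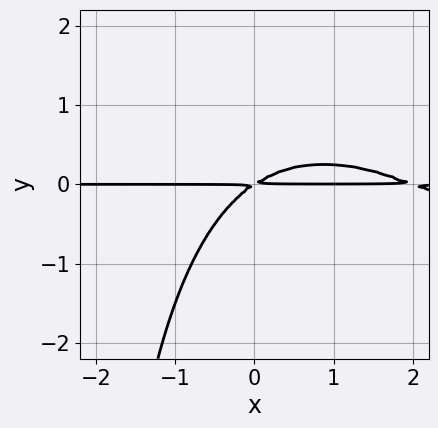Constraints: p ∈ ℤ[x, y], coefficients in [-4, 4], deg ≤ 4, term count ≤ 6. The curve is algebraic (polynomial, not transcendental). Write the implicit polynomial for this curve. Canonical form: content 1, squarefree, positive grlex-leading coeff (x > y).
x^2*y + x*y^2 - 2*x*y + 3*y^2

(a) Degree: no degree-2 curve has this shape, so deg p = 3.
(b) Observable constraints: every point of the x-axis in the box is on the curve.
(c) Putting this together gives p.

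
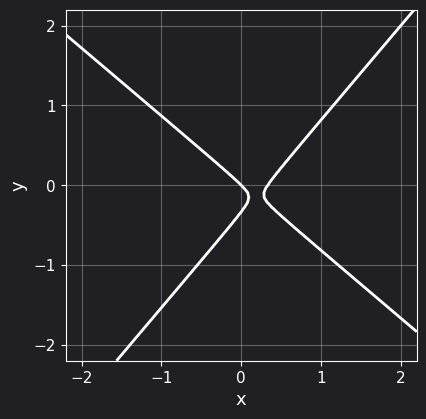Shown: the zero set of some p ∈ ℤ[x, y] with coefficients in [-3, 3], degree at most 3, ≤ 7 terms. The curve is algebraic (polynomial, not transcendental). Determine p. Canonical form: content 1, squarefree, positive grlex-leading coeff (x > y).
1. Degree: no degree-1 curve has this shape, so deg p = 2.
2. Against the integer gridlines: it crosses the y-axis at the gridline y = 0; one x-axis crossing is at x = 0.
3. Fitting integer coefficients to these (and the overall shape) gives p.

3*x^2 + x*y - 3*y^2 - x - y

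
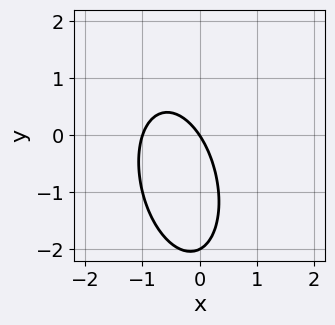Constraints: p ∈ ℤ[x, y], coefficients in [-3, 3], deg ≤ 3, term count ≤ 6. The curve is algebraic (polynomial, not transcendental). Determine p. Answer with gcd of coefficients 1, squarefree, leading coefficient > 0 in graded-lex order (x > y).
1. The degree is 2 — the shape is more complex than any degree-1 curve.
2. Observable constraints: the x-axis gridline crossings are at x ∈ {-1, 0}; the y-axis gridline crossings are at y ∈ {-2, 0}.
3. Together with the visible shape, these determine p as stated.

3*x^2 + x*y + y^2 + 3*x + 2*y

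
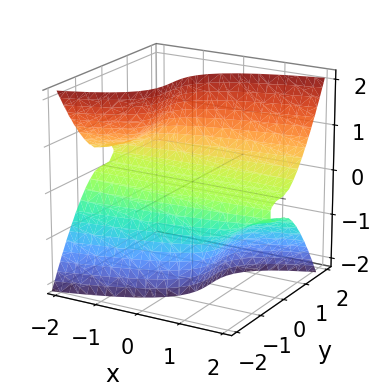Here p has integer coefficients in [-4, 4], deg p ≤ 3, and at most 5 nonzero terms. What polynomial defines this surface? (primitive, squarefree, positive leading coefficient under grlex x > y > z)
2*x*z^2 - 3*y^3 + 2*z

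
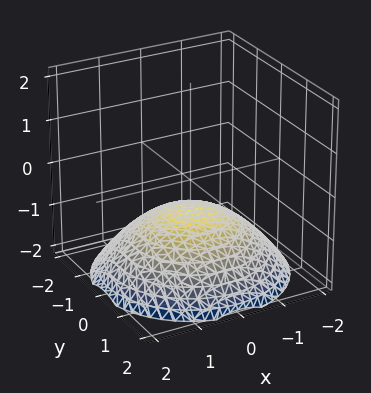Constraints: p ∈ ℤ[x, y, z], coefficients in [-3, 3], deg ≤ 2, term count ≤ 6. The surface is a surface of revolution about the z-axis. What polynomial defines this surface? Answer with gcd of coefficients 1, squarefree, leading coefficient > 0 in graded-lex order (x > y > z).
x^2 + y^2 + 3*z + 2

deg p = 2. A generic line meets the surface in up to 2 points.
Symmetries: every cross-section ⟂ z is a circle, so x, y appear only via x² + y².
Observable constraints: the surface avoids every integer y-axis point in the box; a circular section at z = -1 has radius exactly 1.
Solving for integer coefficients yields p as stated.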